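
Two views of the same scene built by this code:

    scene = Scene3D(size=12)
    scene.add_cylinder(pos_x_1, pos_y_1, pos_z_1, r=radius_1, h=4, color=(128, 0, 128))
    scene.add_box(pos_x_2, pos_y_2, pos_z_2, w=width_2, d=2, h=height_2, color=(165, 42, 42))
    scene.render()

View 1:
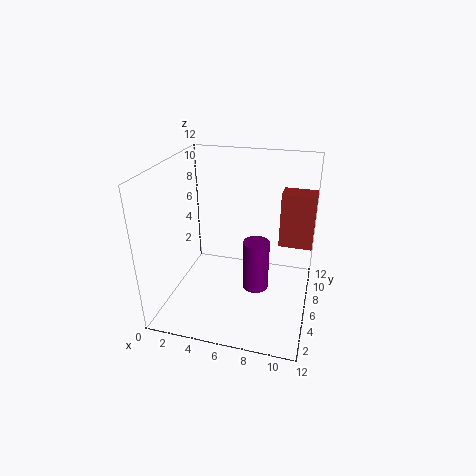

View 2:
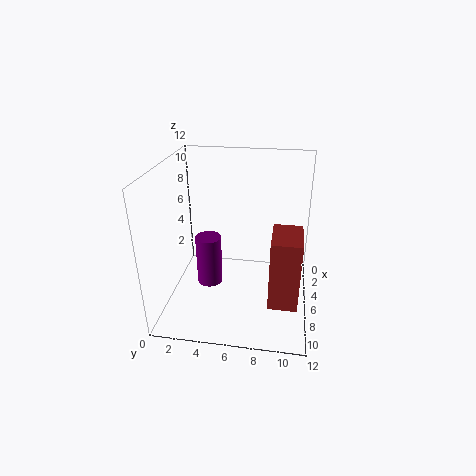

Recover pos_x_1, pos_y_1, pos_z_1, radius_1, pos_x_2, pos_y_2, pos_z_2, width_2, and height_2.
pos_x_1 = 8
pos_y_1 = 4
pos_z_1 = 3
radius_1 = 1
pos_x_2 = 9
pos_y_2 = 9
pos_z_2 = 4
width_2 = 3
height_2 = 5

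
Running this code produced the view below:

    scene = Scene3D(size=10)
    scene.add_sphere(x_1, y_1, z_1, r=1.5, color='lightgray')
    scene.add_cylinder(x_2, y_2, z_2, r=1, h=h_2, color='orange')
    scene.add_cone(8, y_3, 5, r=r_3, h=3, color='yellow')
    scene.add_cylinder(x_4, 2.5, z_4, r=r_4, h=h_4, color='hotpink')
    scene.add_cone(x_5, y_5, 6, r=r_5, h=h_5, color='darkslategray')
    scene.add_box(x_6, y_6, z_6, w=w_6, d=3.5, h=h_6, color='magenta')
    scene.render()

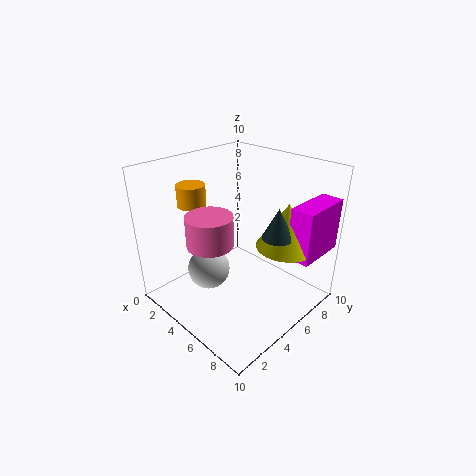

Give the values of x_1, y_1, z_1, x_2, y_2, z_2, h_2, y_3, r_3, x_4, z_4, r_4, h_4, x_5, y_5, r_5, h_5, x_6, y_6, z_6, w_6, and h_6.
x_1 = 3.5; y_1 = 3.5; z_1 = 2.5; x_2 = 2; y_2 = 3.5; z_2 = 7; h_2 = 1.5; y_3 = 6.5; r_3 = 2; x_4 = 5; z_4 = 5.5; r_4 = 1.5; h_4 = 2; x_5 = 8; y_5 = 5.5; r_5 = 1; h_5 = 2; x_6 = 8.5; y_6 = 6; z_6 = 4.5; w_6 = 1.5; h_6 = 3.5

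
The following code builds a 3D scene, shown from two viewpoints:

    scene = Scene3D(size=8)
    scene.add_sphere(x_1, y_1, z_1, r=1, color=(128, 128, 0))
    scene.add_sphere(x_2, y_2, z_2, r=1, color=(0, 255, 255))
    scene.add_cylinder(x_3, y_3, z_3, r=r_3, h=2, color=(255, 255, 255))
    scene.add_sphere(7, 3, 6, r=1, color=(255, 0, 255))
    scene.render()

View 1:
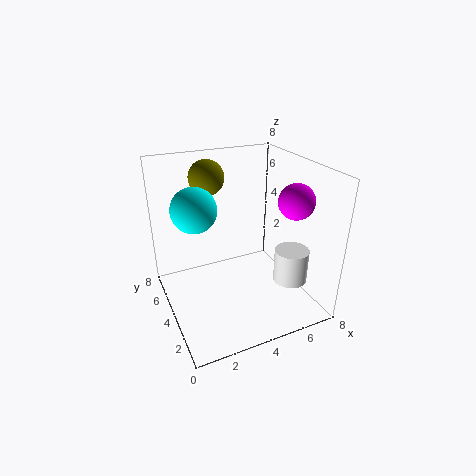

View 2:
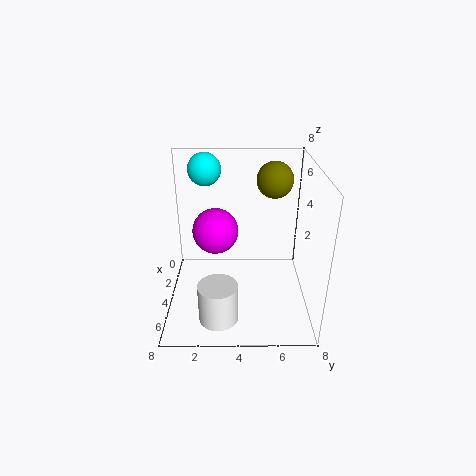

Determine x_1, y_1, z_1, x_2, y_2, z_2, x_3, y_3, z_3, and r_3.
x_1 = 3, y_1 = 6, z_1 = 7, x_2 = 1, y_2 = 2, z_2 = 7, x_3 = 7, y_3 = 3, z_3 = 1, r_3 = 1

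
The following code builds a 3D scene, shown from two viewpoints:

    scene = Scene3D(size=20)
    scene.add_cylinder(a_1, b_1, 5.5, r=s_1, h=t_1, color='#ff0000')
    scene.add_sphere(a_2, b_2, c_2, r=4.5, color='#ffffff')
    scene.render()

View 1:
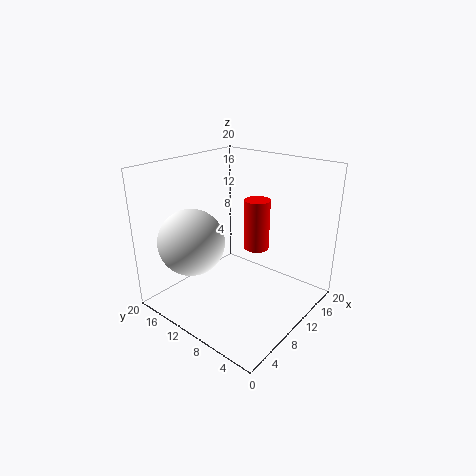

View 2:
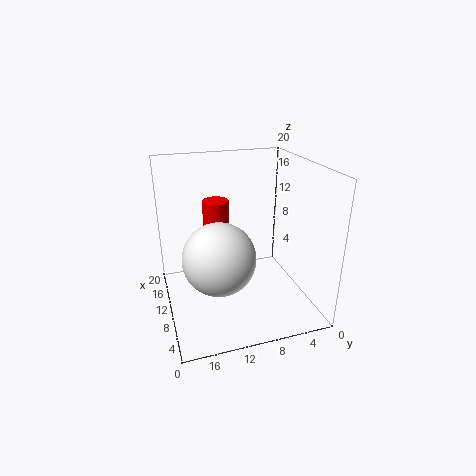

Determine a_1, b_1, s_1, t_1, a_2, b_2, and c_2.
a_1 = 16.5; b_1 = 11.5; s_1 = 2; t_1 = 8; a_2 = 5; b_2 = 14; c_2 = 10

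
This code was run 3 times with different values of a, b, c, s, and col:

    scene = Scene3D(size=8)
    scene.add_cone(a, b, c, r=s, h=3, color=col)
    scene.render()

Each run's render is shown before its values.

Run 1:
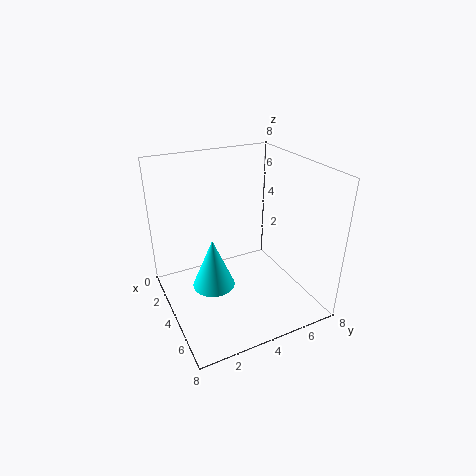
a = 3.25
b = 2.75
c = 0.75
s = 1.25
col = 'cyan'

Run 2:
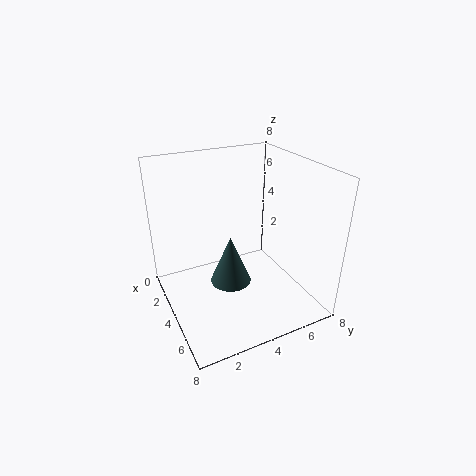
a = 3
b = 4
c = 0.5
s = 1.25
col = 'darkslategray'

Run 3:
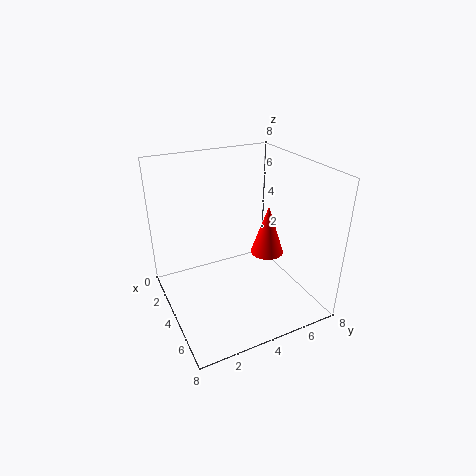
a = 3.5
b = 6.25
c = 2.25
s = 1
col = 'red'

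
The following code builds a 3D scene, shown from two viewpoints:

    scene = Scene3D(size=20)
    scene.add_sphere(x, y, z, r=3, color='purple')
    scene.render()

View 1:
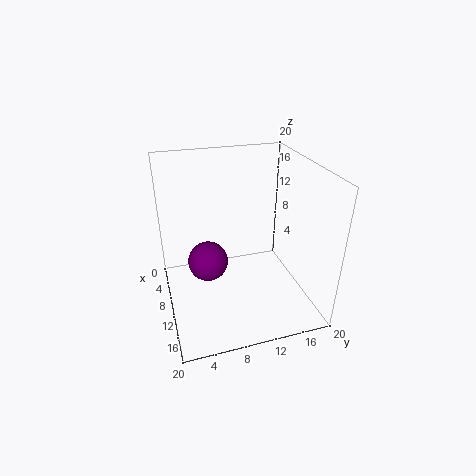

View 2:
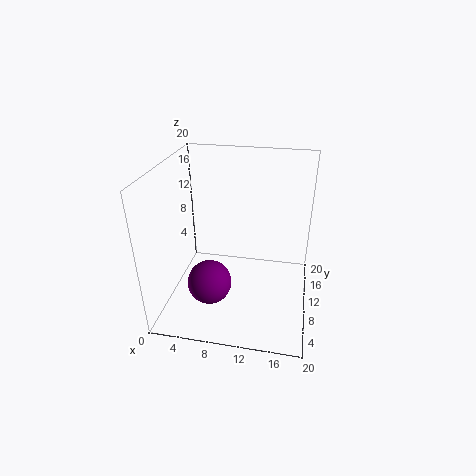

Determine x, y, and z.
x = 6.75, y = 6.25, z = 4.75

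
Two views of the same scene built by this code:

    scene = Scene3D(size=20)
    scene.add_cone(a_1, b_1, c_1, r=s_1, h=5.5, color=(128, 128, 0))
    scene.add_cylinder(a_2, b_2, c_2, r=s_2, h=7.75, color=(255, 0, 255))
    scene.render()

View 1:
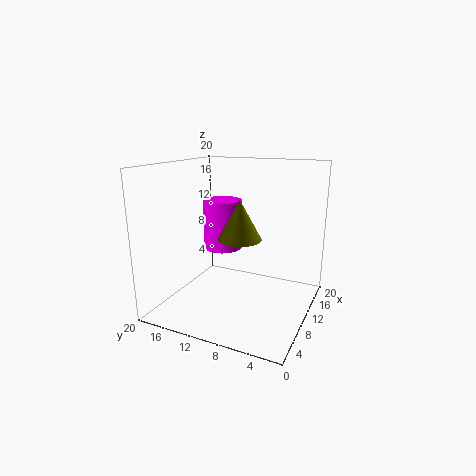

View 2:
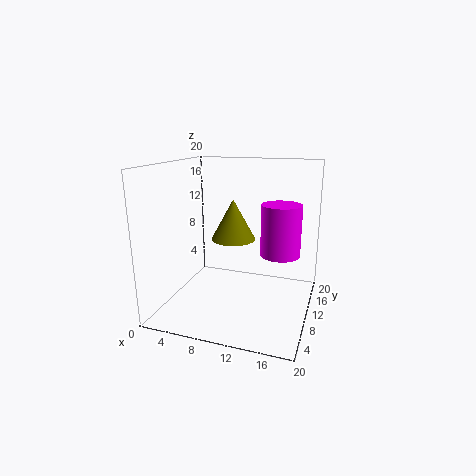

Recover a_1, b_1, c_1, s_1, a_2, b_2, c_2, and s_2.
a_1 = 9.5; b_1 = 9.5; c_1 = 10; s_1 = 3; a_2 = 15; b_2 = 15; c_2 = 6.25; s_2 = 3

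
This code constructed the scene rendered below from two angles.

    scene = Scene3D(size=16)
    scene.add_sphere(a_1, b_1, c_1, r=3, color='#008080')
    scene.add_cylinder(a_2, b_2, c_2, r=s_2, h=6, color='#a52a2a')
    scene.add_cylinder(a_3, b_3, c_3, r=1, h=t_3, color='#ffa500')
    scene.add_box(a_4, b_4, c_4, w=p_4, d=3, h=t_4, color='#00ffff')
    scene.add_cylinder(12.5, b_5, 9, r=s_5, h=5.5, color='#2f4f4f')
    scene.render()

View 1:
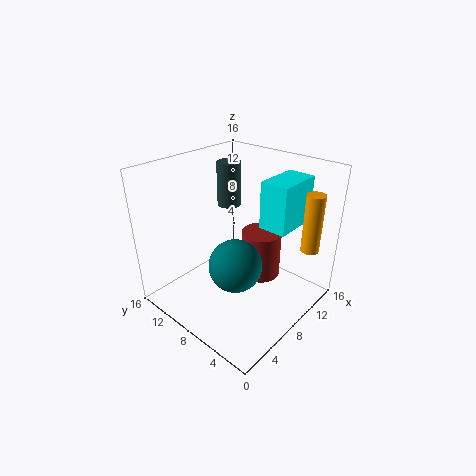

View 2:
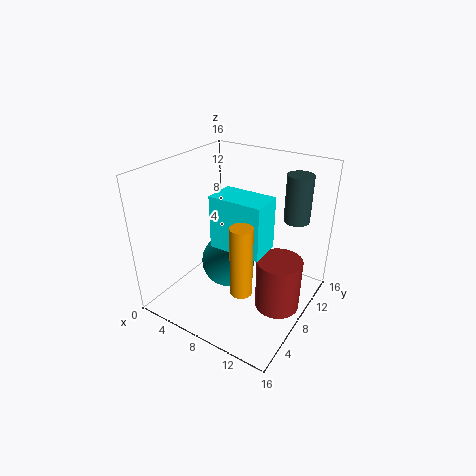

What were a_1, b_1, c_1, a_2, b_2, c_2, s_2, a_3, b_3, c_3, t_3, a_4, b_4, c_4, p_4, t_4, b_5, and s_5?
a_1 = 7, b_1 = 7.5, c_1 = 5, a_2 = 13, b_2 = 8.5, c_2 = 0.5, s_2 = 2.5, a_3 = 12.5, b_3 = 1.5, c_3 = 7, t_3 = 6.5, a_4 = 8.5, b_4 = 2.5, c_4 = 10, p_4 = 5, t_4 = 5, b_5 = 13.5, s_5 = 1.5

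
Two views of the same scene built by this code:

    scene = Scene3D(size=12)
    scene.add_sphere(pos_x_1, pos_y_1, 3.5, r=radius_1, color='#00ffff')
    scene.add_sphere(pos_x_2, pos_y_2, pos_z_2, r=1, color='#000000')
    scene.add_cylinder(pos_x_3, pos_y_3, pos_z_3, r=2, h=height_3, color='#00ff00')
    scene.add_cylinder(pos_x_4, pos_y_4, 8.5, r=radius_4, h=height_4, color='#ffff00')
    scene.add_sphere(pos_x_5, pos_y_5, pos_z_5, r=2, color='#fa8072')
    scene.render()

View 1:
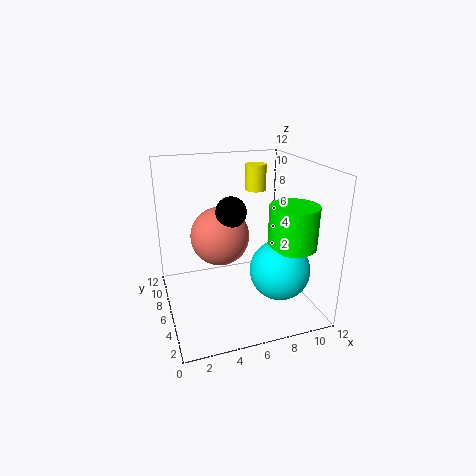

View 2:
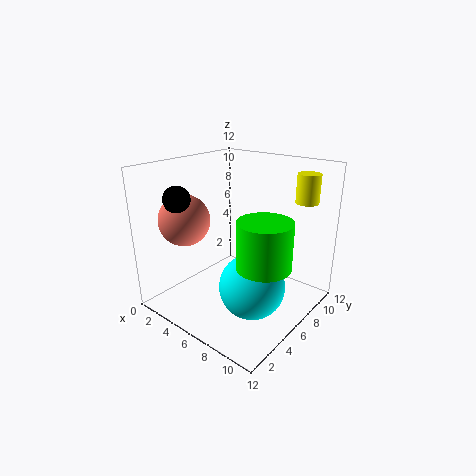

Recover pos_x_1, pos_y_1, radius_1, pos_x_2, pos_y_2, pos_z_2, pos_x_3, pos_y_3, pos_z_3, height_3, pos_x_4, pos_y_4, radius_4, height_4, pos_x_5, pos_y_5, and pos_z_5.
pos_x_1 = 9
pos_y_1 = 4
radius_1 = 2.5
pos_x_2 = 4
pos_y_2 = 1.5
pos_z_2 = 10
pos_x_3 = 10
pos_y_3 = 4
pos_z_3 = 5.5
height_3 = 3.5
pos_x_4 = 9.5
pos_y_4 = 11
radius_4 = 1
height_4 = 2.5
pos_x_5 = 3.5
pos_y_5 = 2.5
pos_z_5 = 8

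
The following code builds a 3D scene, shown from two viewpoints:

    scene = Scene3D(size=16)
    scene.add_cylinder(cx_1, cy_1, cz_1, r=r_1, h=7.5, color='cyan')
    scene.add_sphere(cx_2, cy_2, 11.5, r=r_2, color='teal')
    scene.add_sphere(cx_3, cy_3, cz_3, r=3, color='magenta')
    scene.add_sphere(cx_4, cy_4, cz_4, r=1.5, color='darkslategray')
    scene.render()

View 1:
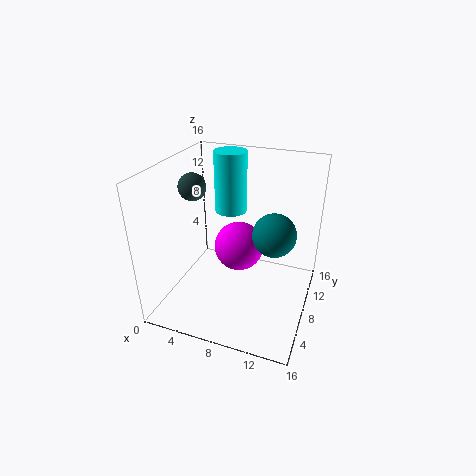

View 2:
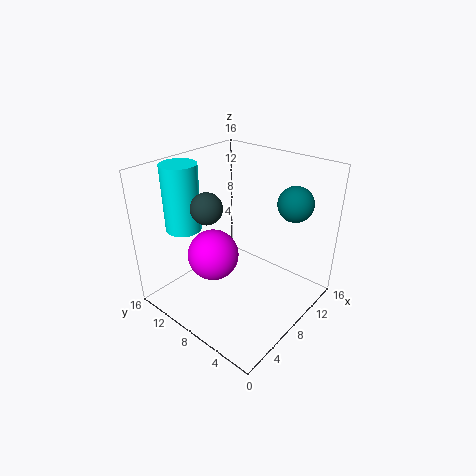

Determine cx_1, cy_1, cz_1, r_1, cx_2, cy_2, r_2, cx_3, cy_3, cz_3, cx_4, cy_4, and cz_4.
cx_1 = 5
cy_1 = 13.5
cz_1 = 8.5
r_1 = 2
cx_2 = 13
cy_2 = 4
r_2 = 2
cx_3 = 7
cy_3 = 11
cz_3 = 5
cx_4 = 3
cy_4 = 7.5
cz_4 = 13.5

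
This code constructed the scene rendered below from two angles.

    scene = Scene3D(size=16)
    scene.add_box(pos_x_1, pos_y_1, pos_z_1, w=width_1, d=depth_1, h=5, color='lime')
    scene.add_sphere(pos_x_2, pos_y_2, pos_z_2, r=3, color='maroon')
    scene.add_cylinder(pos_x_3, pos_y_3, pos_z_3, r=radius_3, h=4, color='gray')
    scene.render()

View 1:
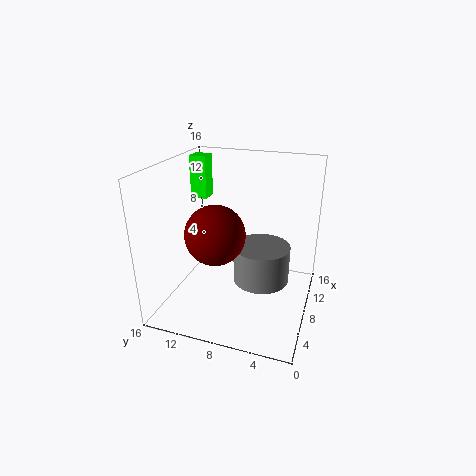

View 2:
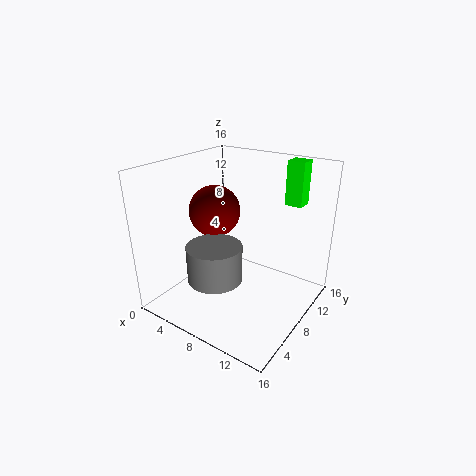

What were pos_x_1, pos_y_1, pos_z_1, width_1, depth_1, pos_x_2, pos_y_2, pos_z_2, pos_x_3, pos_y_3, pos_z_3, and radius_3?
pos_x_1 = 11
pos_y_1 = 13
pos_z_1 = 11
width_1 = 2
depth_1 = 2
pos_x_2 = 4
pos_y_2 = 9
pos_z_2 = 10
pos_x_3 = 7
pos_y_3 = 5
pos_z_3 = 4
radius_3 = 3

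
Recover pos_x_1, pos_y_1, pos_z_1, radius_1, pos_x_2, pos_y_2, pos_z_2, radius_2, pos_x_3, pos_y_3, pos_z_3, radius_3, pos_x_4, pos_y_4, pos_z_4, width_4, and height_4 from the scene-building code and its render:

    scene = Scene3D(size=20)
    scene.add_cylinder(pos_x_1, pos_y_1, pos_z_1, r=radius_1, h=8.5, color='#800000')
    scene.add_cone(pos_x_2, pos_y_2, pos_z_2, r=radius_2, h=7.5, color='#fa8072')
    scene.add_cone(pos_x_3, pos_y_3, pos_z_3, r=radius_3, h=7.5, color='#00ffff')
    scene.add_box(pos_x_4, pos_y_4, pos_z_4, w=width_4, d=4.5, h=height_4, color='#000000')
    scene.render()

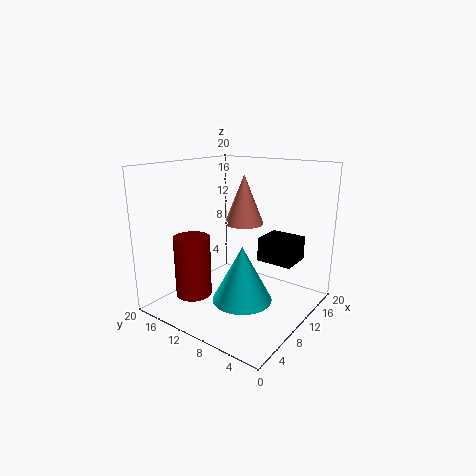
pos_x_1 = 5.5
pos_y_1 = 14.5
pos_z_1 = 2
radius_1 = 2.5
pos_x_2 = 15
pos_y_2 = 12.5
pos_z_2 = 10.5
radius_2 = 3
pos_x_3 = 7.5
pos_y_3 = 7.5
pos_z_3 = 2.5
radius_3 = 4
pos_x_4 = 8
pos_y_4 = 1
pos_z_4 = 8.5
width_4 = 4
height_4 = 3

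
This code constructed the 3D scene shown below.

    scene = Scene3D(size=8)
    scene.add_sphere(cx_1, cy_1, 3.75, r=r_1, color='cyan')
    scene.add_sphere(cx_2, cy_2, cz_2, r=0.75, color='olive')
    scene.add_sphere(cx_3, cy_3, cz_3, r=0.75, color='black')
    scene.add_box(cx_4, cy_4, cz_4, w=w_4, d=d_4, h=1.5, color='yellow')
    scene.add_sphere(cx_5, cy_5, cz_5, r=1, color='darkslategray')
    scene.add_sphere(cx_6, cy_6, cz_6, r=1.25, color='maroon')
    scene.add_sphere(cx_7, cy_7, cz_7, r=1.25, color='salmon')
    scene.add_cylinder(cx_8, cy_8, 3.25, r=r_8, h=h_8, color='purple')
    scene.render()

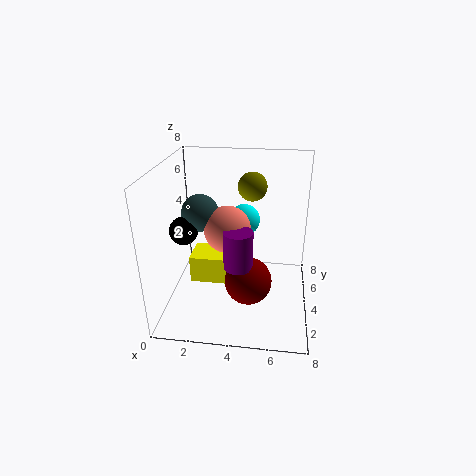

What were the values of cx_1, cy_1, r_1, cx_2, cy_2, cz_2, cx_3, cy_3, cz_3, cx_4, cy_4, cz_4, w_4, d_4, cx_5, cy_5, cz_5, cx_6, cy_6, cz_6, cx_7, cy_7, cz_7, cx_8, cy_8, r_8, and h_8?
cx_1 = 4; cy_1 = 7; r_1 = 1; cx_2 = 4.75; cy_2 = 4; cz_2 = 7; cx_3 = 1.25; cy_3 = 3; cz_3 = 4.75; cx_4 = 1.5; cy_4 = 2.75; cz_4 = 1.75; w_4 = 2.25; d_4 = 1.75; cx_5 = 2; cy_5 = 3.75; cz_5 = 5.5; cx_6 = 4.75; cy_6 = 2.5; cz_6 = 2.25; cx_7 = 3.5; cy_7 = 3.5; cz_7 = 4.75; cx_8 = 4.25; cy_8 = 2.25; r_8 = 0.75; h_8 = 2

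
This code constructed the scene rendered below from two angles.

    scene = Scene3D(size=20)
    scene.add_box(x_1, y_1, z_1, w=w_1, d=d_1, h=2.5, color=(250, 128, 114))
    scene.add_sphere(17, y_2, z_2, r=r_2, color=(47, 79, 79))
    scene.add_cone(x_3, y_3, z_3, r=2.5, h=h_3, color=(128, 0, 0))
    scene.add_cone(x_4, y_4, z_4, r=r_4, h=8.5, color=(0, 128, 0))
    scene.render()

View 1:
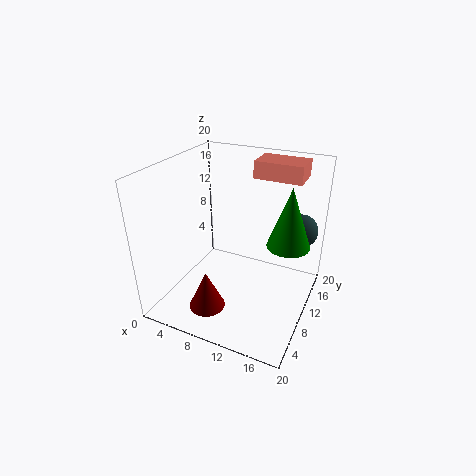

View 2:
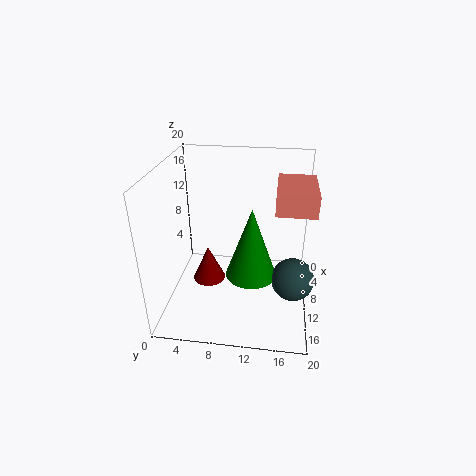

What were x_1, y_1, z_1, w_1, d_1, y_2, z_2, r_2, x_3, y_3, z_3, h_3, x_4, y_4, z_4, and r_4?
x_1 = 10
y_1 = 15
z_1 = 17
w_1 = 7
d_1 = 4.5
y_2 = 17.5
z_2 = 9
r_2 = 2.5
x_3 = 7.5
y_3 = 5
z_3 = 1
h_3 = 5.5
x_4 = 16.5
y_4 = 12.5
z_4 = 9
r_4 = 3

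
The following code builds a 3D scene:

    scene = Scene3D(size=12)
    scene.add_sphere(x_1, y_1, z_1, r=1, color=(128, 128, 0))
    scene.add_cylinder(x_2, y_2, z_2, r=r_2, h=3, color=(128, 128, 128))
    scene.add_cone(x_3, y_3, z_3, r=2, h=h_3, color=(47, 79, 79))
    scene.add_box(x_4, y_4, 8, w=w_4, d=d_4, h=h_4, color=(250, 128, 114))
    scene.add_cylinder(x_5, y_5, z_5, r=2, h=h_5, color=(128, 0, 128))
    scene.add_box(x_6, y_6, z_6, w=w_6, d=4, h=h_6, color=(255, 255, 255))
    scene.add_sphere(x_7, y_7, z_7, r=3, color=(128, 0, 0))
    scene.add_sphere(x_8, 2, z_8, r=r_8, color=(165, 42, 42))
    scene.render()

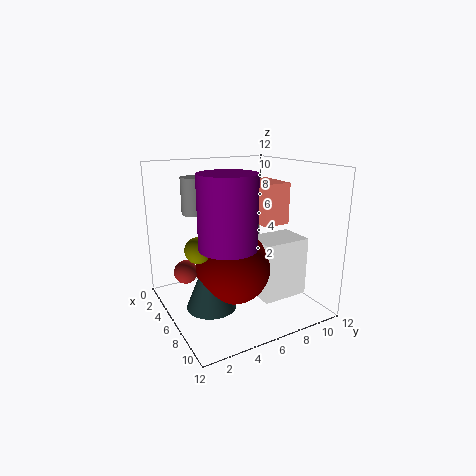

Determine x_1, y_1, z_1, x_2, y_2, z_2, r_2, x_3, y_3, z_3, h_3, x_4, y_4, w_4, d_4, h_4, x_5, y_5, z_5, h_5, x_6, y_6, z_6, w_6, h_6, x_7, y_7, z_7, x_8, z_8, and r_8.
x_1 = 7
y_1 = 2
z_1 = 6
x_2 = 4
y_2 = 3
z_2 = 8
r_2 = 1
x_3 = 7
y_3 = 3
z_3 = 1
h_3 = 5
x_4 = 7
y_4 = 6
w_4 = 3
d_4 = 2
h_4 = 3
x_5 = 10
y_5 = 3
z_5 = 7
h_5 = 5
x_6 = 6
y_6 = 7
z_6 = 1
w_6 = 3
h_6 = 5
x_7 = 7
y_7 = 5
z_7 = 4
x_8 = 4
z_8 = 3
r_8 = 1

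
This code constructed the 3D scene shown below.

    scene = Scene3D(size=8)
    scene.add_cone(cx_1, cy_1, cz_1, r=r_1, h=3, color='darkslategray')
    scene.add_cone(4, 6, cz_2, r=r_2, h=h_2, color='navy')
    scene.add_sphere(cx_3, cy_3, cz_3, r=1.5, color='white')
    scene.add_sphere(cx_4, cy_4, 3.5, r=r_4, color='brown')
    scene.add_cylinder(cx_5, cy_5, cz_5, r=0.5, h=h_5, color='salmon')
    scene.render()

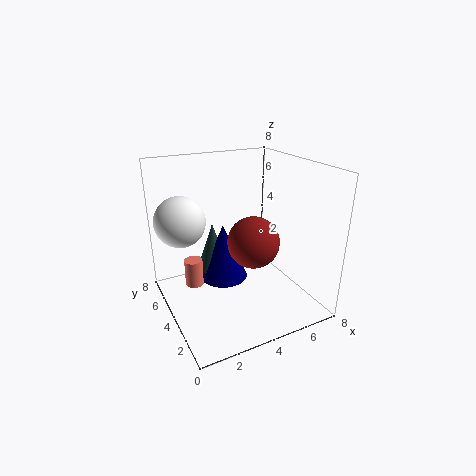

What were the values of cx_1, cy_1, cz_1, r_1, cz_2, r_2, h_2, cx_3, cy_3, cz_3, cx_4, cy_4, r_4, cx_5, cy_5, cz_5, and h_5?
cx_1 = 3.5, cy_1 = 6.5, cz_1 = 1, r_1 = 1, cz_2 = 0.5, r_2 = 1.5, h_2 = 3.5, cx_3 = 1.5, cy_3 = 6.5, cz_3 = 4.5, cx_4 = 5, cy_4 = 4, r_4 = 1.5, cx_5 = 1.5, cy_5 = 4.5, cz_5 = 1.5, h_5 = 1.5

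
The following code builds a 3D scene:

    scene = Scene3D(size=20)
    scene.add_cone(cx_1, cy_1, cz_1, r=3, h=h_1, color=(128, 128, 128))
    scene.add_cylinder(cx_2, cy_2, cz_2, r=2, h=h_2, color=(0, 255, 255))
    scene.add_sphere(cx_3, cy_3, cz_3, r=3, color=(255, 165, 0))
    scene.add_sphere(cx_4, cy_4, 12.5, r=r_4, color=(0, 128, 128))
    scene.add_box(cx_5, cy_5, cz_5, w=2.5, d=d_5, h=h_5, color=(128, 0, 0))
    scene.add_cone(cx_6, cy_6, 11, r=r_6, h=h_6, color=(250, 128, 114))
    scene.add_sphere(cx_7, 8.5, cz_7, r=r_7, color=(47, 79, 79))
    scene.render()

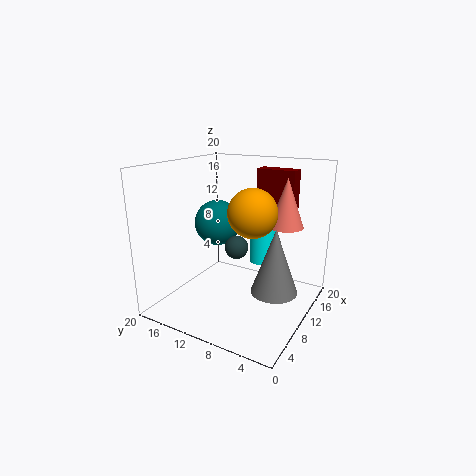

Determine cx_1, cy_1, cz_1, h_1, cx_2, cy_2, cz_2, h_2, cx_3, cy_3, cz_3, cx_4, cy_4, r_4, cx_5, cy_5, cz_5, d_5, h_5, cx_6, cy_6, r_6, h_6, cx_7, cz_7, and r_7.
cx_1 = 8; cy_1 = 3.5; cz_1 = 4.5; h_1 = 8.5; cx_2 = 15; cy_2 = 8.5; cz_2 = 5; h_2 = 5.5; cx_3 = 6.5; cy_3 = 6; cz_3 = 15; cx_4 = 8; cy_4 = 12; r_4 = 3; cx_5 = 17.5; cy_5 = 5; cz_5 = 10; d_5 = 6; h_5 = 8.5; cx_6 = 15; cy_6 = 5; r_6 = 2.5; h_6 = 7; cx_7 = 7; cz_7 = 10; r_7 = 1.5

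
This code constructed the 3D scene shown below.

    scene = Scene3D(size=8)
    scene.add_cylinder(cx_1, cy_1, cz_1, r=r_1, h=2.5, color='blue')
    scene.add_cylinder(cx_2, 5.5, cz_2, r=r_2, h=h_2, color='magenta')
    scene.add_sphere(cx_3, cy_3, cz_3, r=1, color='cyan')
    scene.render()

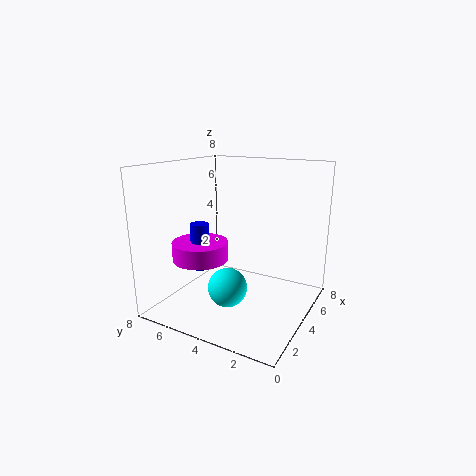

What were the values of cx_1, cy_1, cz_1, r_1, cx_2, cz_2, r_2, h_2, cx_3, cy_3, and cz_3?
cx_1 = 2.5
cy_1 = 5.5
cz_1 = 2.5
r_1 = 0.5
cx_2 = 2.5
cz_2 = 3
r_2 = 1.5
h_2 = 1
cx_3 = 2
cy_3 = 3.5
cz_3 = 2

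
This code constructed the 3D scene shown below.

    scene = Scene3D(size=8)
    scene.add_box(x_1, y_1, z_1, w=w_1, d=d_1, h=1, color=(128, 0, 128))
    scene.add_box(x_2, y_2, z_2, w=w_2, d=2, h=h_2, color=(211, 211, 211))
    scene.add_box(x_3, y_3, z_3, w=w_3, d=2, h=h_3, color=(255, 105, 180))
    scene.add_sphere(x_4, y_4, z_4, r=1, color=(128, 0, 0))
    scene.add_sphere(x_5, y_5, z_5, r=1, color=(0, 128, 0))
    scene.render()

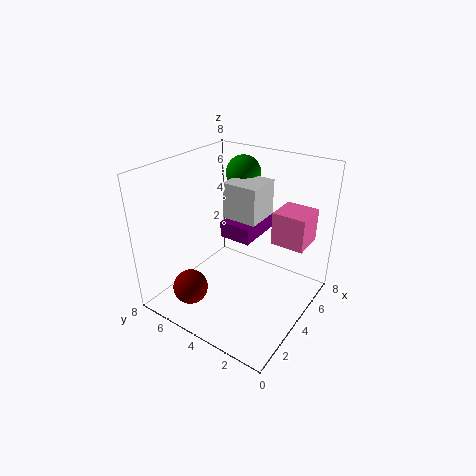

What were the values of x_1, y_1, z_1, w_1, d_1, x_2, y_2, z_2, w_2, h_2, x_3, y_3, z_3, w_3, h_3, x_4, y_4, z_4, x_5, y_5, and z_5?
x_1 = 5; y_1 = 4; z_1 = 3; w_1 = 3; d_1 = 2; x_2 = 4; y_2 = 3; z_2 = 5; w_2 = 2; h_2 = 2; x_3 = 6; y_3 = 1; z_3 = 3; w_3 = 2; h_3 = 2; x_4 = 2; y_4 = 6; z_4 = 1; x_5 = 6; y_5 = 5; z_5 = 7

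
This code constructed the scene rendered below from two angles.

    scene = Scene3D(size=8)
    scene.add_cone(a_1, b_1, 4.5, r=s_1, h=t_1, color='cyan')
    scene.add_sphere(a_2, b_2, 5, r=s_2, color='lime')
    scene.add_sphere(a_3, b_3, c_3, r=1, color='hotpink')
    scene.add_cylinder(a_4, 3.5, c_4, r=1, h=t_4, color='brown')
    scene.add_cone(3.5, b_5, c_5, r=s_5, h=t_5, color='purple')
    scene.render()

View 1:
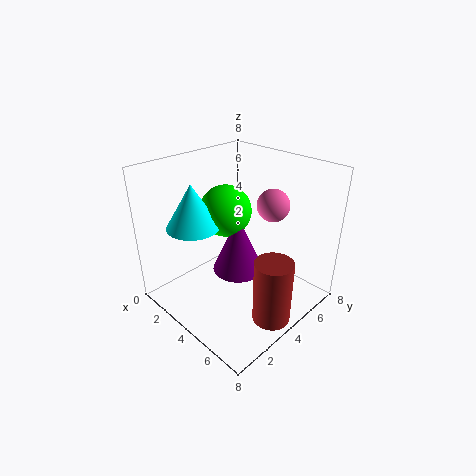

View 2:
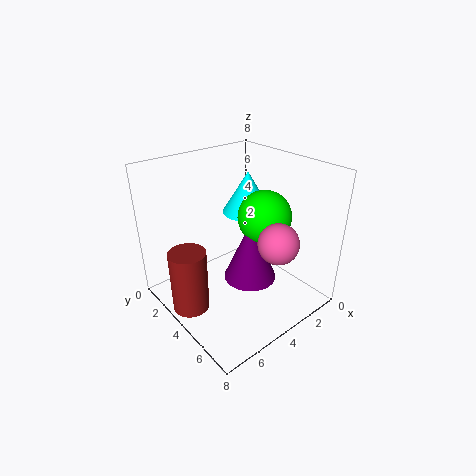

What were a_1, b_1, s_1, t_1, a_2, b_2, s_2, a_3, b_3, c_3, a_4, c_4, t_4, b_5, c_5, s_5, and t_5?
a_1 = 2
b_1 = 2.5
s_1 = 1.5
t_1 = 2.5
a_2 = 2.5
b_2 = 4.5
s_2 = 1.5
a_3 = 4
b_3 = 7
c_3 = 5
a_4 = 7
c_4 = 0.5
t_4 = 3.5
b_5 = 4.5
c_5 = 1.5
s_5 = 1.5
t_5 = 3.5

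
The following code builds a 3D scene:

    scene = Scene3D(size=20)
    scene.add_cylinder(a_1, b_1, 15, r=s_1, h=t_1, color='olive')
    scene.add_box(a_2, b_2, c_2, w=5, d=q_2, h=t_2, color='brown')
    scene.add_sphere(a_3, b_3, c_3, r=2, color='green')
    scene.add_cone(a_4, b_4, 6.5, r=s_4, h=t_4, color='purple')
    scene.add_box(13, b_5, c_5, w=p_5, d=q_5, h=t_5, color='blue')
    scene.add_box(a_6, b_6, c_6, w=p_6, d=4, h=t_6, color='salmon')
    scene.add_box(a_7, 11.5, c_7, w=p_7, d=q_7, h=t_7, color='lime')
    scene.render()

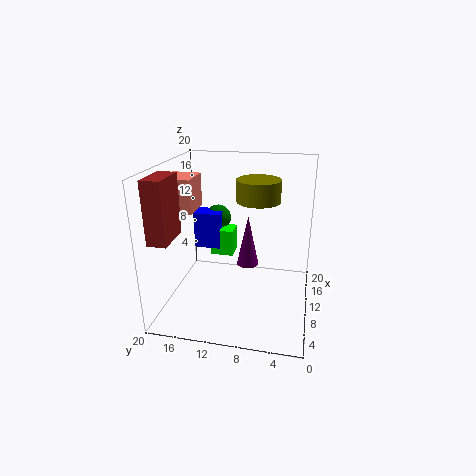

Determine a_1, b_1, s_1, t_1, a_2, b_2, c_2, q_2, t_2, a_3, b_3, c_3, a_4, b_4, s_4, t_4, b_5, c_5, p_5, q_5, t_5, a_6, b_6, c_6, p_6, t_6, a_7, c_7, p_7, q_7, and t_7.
a_1 = 11.5, b_1 = 7.5, s_1 = 3, t_1 = 3, a_2 = 2, b_2 = 17, c_2 = 11.5, q_2 = 2.5, t_2 = 8, a_3 = 16, b_3 = 14.5, c_3 = 10.5, a_4 = 9.5, b_4 = 8.5, s_4 = 1.5, t_4 = 7, b_5 = 13.5, c_5 = 6.5, p_5 = 3, q_5 = 4, t_5 = 5.5, a_6 = 7, b_6 = 15.5, c_6 = 14, p_6 = 4.5, t_6 = 4.5, a_7 = 13, c_7 = 5.5, p_7 = 3, q_7 = 3.5, t_7 = 4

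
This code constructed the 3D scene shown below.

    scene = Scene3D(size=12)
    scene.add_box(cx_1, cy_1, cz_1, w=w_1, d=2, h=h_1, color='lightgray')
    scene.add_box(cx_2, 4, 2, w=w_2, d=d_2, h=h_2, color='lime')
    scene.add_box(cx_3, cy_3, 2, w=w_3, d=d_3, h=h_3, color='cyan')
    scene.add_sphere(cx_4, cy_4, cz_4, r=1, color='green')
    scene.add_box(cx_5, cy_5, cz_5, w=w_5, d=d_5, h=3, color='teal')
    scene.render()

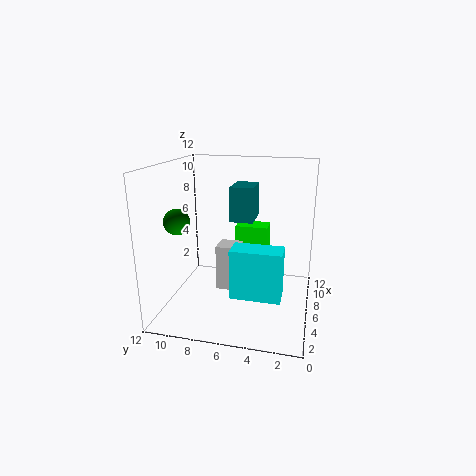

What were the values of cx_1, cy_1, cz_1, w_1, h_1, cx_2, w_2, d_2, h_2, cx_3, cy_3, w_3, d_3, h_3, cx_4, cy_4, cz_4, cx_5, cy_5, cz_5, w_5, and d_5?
cx_1 = 6, cy_1 = 6, cz_1 = 1, w_1 = 2, h_1 = 4, cx_2 = 9, w_2 = 2, d_2 = 3, h_2 = 4, cx_3 = 3, cy_3 = 2, w_3 = 2, d_3 = 4, h_3 = 4, cx_4 = 3, cy_4 = 10, cz_4 = 8, cx_5 = 7, cy_5 = 5, cz_5 = 7, w_5 = 3, d_5 = 2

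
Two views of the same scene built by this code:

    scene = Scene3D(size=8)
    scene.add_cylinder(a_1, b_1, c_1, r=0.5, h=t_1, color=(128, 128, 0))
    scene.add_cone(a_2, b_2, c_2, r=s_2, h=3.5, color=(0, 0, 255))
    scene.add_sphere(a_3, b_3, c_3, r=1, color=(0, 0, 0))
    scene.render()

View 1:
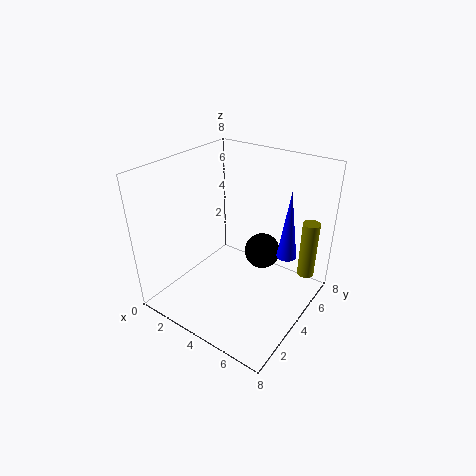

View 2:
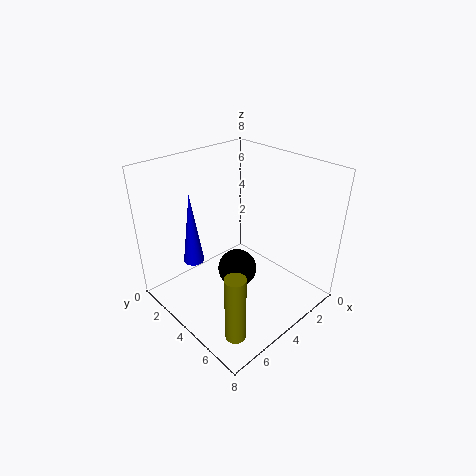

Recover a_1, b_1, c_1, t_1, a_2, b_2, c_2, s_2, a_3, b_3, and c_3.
a_1 = 7
b_1 = 7
c_1 = 1
t_1 = 3.5
a_2 = 7
b_2 = 4
c_2 = 4
s_2 = 0.5
a_3 = 5
b_3 = 5
c_3 = 3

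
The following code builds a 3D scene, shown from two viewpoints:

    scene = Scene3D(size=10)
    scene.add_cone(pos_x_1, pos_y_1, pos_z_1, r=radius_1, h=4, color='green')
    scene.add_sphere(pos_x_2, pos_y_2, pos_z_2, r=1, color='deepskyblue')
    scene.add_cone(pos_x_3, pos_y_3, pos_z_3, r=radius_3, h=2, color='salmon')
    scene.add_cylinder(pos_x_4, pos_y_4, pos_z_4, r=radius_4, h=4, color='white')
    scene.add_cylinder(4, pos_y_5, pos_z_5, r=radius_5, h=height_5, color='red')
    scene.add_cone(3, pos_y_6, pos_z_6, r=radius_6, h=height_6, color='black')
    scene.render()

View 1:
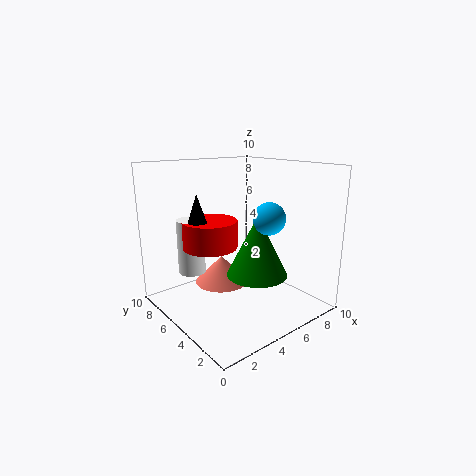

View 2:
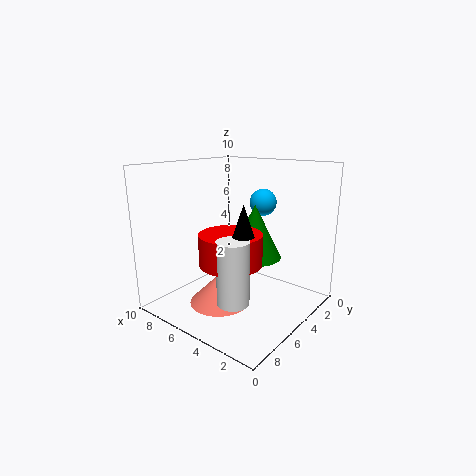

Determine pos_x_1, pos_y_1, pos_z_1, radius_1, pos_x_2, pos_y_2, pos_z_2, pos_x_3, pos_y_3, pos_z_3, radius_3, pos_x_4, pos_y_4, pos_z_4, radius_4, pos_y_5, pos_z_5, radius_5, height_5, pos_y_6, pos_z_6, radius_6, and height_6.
pos_x_1 = 5
pos_y_1 = 3
pos_z_1 = 3
radius_1 = 2
pos_x_2 = 5
pos_y_2 = 2
pos_z_2 = 7
pos_x_3 = 5
pos_y_3 = 7
pos_z_3 = 1
radius_3 = 2
pos_x_4 = 3
pos_y_4 = 8
pos_z_4 = 2
radius_4 = 1
pos_y_5 = 7
pos_z_5 = 4
radius_5 = 2
height_5 = 2
pos_y_6 = 7
pos_z_6 = 5
radius_6 = 1
height_6 = 3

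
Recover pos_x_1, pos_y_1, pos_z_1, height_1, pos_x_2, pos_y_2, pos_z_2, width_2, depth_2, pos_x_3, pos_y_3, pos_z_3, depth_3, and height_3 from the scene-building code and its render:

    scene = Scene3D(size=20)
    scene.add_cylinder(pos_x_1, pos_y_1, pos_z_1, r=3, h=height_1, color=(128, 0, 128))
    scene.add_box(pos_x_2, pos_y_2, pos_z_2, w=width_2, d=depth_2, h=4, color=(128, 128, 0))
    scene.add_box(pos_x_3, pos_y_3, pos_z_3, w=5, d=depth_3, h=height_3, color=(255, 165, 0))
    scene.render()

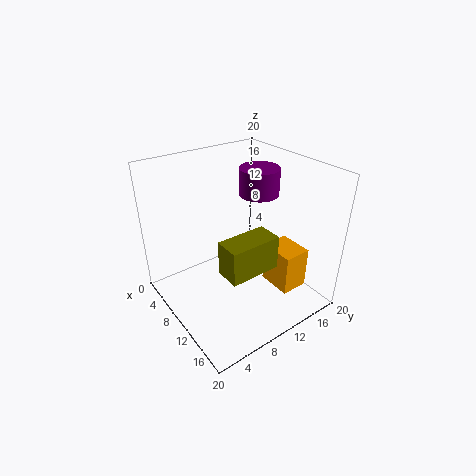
pos_x_1 = 7; pos_y_1 = 16; pos_z_1 = 14; height_1 = 4; pos_x_2 = 16; pos_y_2 = 3; pos_z_2 = 11; width_2 = 3; depth_2 = 6; pos_x_3 = 11; pos_y_3 = 14; pos_z_3 = 2; depth_3 = 4; height_3 = 6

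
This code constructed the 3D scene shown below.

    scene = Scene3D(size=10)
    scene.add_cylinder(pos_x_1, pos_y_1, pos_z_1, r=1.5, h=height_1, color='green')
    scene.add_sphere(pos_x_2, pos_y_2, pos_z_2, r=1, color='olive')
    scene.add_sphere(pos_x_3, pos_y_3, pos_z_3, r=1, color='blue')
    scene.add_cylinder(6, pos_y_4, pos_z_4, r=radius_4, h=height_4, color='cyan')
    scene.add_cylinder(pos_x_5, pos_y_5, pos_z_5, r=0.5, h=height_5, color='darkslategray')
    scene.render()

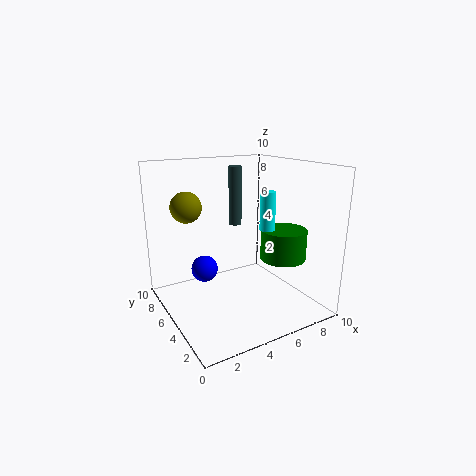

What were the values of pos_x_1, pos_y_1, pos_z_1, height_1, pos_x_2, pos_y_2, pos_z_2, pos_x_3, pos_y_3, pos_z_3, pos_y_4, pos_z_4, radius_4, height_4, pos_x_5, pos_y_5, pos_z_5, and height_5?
pos_x_1 = 7
pos_y_1 = 2.5
pos_z_1 = 4
height_1 = 2
pos_x_2 = 1.5
pos_y_2 = 5.5
pos_z_2 = 7.5
pos_x_3 = 3.5
pos_y_3 = 7.5
pos_z_3 = 2
pos_y_4 = 3
pos_z_4 = 6
radius_4 = 0.5
height_4 = 2.5
pos_x_5 = 6.5
pos_y_5 = 8
pos_z_5 = 5
height_5 = 4.5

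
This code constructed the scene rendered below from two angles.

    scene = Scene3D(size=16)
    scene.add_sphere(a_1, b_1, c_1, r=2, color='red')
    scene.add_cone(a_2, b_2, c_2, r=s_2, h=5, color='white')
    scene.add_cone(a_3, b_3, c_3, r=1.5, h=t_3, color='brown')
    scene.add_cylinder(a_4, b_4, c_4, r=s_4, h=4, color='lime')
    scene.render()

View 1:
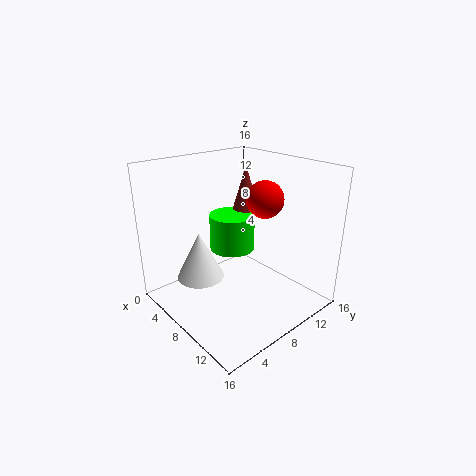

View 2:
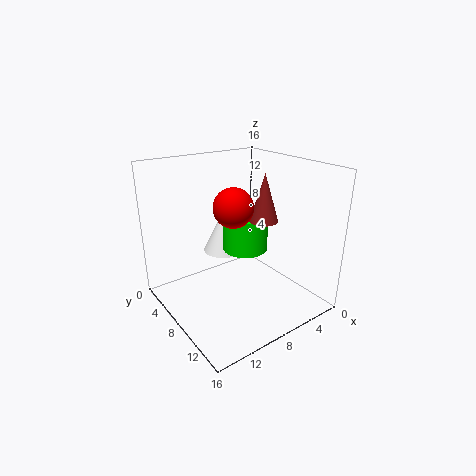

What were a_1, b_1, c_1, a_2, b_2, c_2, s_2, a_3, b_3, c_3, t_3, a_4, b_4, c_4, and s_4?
a_1 = 10, b_1 = 10, c_1 = 12.5, a_2 = 7, b_2 = 3.5, c_2 = 4.5, s_2 = 2.5, a_3 = 6.5, b_3 = 10.5, c_3 = 10.5, t_3 = 5, a_4 = 7, b_4 = 8, c_4 = 6.5, s_4 = 2.5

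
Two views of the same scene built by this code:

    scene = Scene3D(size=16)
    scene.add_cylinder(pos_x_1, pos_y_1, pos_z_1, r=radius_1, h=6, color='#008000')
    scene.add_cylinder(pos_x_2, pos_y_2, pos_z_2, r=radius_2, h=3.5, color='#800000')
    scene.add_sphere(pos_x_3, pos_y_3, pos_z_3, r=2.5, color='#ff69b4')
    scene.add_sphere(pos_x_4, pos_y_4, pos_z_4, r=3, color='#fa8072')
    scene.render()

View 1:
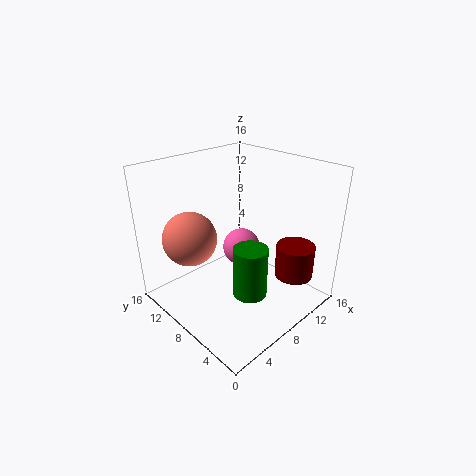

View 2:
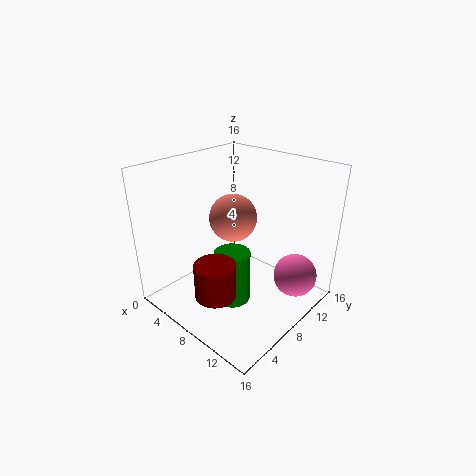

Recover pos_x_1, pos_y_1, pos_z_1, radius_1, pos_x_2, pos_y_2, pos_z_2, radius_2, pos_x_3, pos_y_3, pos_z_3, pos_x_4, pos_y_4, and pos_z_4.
pos_x_1 = 8.5, pos_y_1 = 6.5, pos_z_1 = 1, radius_1 = 2, pos_x_2 = 10.5, pos_y_2 = 2, pos_z_2 = 5, radius_2 = 2, pos_x_3 = 13, pos_y_3 = 12.5, pos_z_3 = 3, pos_x_4 = 4, pos_y_4 = 11.5, pos_z_4 = 8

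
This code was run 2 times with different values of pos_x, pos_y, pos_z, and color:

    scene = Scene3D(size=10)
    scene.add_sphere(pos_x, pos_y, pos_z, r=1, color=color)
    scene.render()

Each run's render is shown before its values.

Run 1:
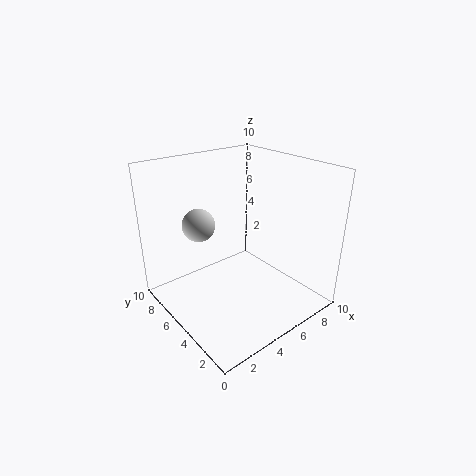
pos_x = 1.75
pos_y = 4.75
pos_z = 7
color = 'lightgray'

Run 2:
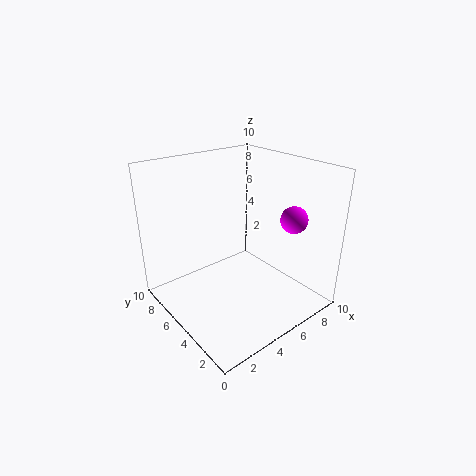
pos_x = 9
pos_y = 3.5
pos_z = 5.75
color = 'magenta'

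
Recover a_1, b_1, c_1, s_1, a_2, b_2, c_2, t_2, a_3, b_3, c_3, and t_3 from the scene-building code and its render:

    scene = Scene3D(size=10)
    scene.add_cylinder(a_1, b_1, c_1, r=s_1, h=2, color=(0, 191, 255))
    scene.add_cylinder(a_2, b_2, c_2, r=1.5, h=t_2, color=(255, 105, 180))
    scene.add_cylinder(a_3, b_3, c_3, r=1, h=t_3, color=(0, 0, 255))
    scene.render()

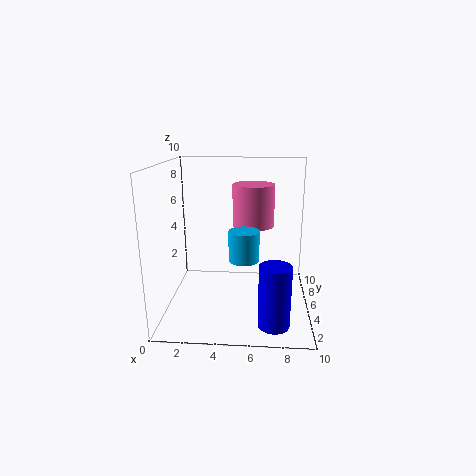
a_1 = 5.5
b_1 = 3.5
c_1 = 4
s_1 = 1
a_2 = 6
b_2 = 6.5
c_2 = 5.5
t_2 = 3
a_3 = 7.5
b_3 = 1.5
c_3 = 0.5
t_3 = 4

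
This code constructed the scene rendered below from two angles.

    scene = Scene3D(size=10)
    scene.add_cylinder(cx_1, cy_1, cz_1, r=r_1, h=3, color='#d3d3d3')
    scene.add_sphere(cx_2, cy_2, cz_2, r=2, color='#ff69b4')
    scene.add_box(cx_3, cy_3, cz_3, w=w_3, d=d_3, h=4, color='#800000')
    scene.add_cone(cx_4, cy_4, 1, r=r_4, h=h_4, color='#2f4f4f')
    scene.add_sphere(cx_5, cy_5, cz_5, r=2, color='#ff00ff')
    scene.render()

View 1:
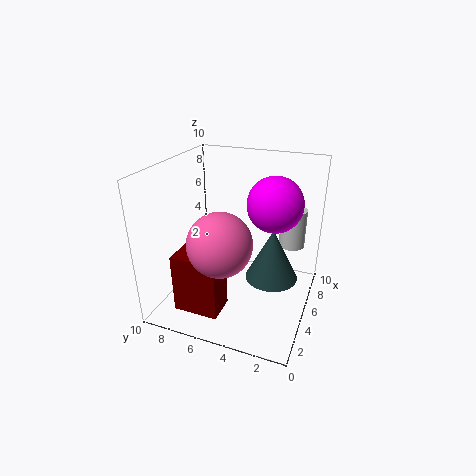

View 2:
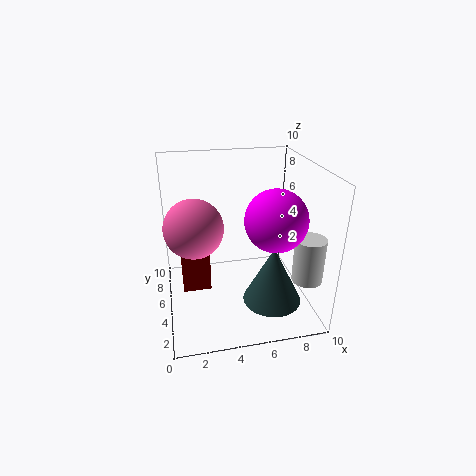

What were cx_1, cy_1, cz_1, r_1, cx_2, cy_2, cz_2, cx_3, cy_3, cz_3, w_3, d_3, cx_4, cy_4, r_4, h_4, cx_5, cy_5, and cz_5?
cx_1 = 9
cy_1 = 2
cz_1 = 3
r_1 = 1
cx_2 = 2
cy_2 = 5
cz_2 = 6
cx_3 = 1
cy_3 = 5
cz_3 = 1
w_3 = 2
d_3 = 3
cx_4 = 7
cy_4 = 3
r_4 = 2
h_4 = 4
cx_5 = 7
cy_5 = 3
cz_5 = 7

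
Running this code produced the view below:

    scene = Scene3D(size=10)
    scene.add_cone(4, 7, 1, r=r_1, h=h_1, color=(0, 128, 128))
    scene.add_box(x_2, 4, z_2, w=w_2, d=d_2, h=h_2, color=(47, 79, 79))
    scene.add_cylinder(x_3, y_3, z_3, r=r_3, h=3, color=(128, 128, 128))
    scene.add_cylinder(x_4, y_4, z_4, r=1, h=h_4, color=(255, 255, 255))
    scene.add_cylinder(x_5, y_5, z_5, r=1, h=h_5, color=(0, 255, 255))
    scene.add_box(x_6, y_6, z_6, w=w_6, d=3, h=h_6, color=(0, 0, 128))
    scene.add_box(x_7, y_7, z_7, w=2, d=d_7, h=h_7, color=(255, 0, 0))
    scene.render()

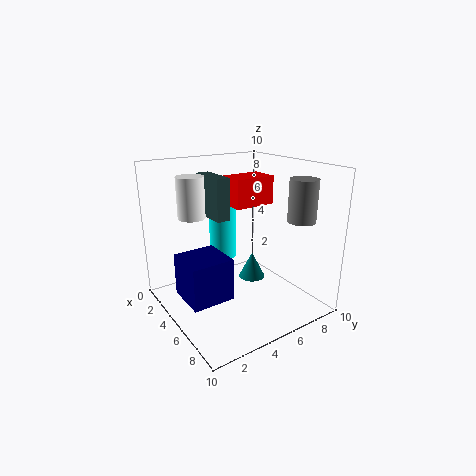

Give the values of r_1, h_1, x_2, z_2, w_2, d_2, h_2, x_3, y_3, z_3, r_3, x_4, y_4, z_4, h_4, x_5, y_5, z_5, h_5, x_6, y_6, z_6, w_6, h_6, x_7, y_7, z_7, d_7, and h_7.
r_1 = 1
h_1 = 2
x_2 = 1
z_2 = 6
w_2 = 3
d_2 = 1
h_2 = 3
x_3 = 7
y_3 = 9
z_3 = 6
r_3 = 1
x_4 = 2
y_4 = 3
z_4 = 6
h_4 = 3
x_5 = 3
y_5 = 5
z_5 = 3
h_5 = 5
x_6 = 3
y_6 = 1
z_6 = 1
w_6 = 3
h_6 = 3
x_7 = 3
y_7 = 5
z_7 = 7
d_7 = 3
h_7 = 2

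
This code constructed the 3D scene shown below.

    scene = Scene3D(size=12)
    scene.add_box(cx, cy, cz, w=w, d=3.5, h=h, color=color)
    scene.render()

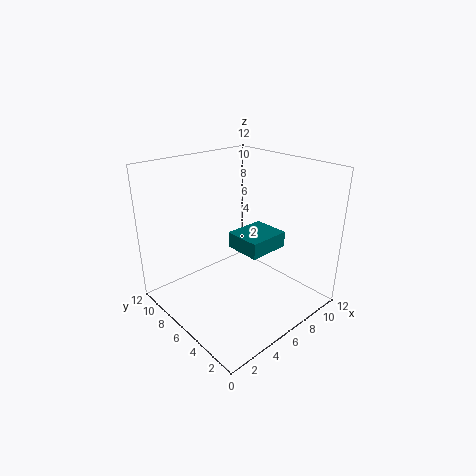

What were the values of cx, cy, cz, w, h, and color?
cx = 7.5
cy = 5.5
cz = 3.5
w = 4
h = 1.5
color = 'teal'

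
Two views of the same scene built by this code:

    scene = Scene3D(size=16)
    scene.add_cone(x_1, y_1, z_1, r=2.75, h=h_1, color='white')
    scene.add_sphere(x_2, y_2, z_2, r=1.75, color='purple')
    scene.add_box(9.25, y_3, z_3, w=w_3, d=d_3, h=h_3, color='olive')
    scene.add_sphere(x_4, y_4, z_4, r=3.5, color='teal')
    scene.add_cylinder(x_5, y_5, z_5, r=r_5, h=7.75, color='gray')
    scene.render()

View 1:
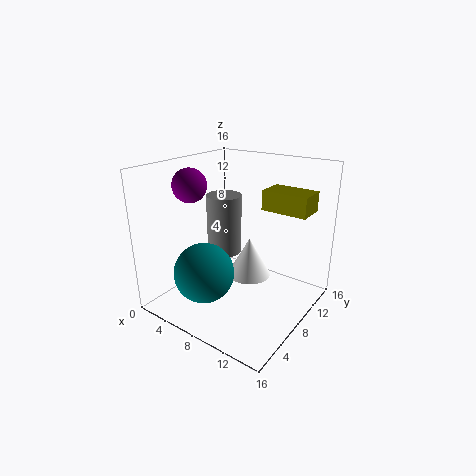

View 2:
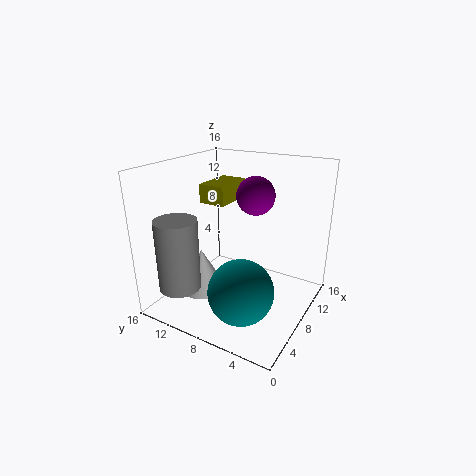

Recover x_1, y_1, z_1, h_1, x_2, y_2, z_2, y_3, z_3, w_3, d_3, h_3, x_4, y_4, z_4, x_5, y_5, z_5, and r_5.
x_1 = 6.75, y_1 = 12.25, z_1 = 1, h_1 = 5, x_2 = 4.75, y_2 = 4.25, z_2 = 14.25, y_3 = 10.75, z_3 = 10.75, w_3 = 5.25, d_3 = 3.25, h_3 = 2.25, x_4 = 4.75, y_4 = 5.75, z_4 = 3.5, x_5 = 2.75, y_5 = 12.25, z_5 = 3.25, r_5 = 2.25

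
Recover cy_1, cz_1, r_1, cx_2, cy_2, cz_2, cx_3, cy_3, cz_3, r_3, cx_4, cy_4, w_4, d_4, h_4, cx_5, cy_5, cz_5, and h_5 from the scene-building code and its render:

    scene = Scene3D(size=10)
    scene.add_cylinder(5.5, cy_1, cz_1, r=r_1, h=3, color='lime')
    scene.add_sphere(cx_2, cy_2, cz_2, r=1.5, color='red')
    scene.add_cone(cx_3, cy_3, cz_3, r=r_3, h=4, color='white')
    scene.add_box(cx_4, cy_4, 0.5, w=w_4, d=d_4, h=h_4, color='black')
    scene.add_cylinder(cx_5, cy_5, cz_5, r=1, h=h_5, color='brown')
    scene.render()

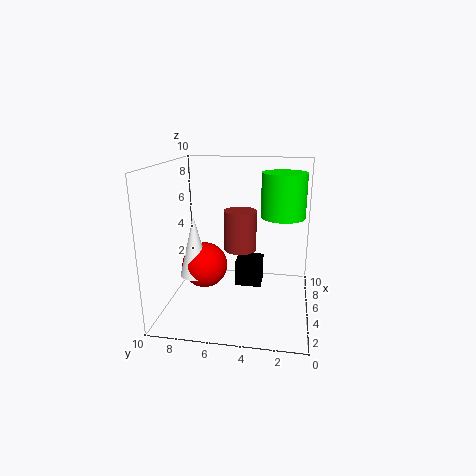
cy_1 = 2, cz_1 = 6.5, r_1 = 1.5, cx_2 = 3.5, cy_2 = 7, cz_2 = 3.5, cx_3 = 3, cy_3 = 7.5, cz_3 = 3, r_3 = 1, cx_4 = 6.5, cy_4 = 3.5, w_4 = 2, d_4 = 2, h_4 = 2, cx_5 = 3, cy_5 = 4.5, cz_5 = 5, h_5 = 2.5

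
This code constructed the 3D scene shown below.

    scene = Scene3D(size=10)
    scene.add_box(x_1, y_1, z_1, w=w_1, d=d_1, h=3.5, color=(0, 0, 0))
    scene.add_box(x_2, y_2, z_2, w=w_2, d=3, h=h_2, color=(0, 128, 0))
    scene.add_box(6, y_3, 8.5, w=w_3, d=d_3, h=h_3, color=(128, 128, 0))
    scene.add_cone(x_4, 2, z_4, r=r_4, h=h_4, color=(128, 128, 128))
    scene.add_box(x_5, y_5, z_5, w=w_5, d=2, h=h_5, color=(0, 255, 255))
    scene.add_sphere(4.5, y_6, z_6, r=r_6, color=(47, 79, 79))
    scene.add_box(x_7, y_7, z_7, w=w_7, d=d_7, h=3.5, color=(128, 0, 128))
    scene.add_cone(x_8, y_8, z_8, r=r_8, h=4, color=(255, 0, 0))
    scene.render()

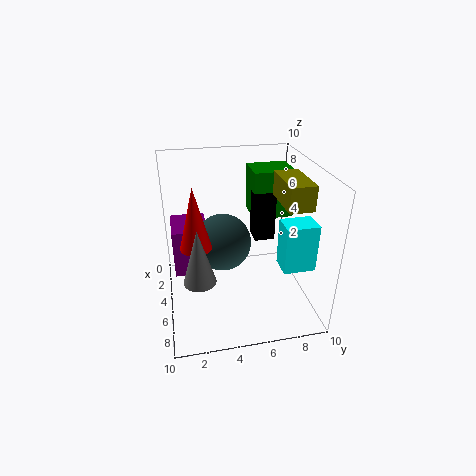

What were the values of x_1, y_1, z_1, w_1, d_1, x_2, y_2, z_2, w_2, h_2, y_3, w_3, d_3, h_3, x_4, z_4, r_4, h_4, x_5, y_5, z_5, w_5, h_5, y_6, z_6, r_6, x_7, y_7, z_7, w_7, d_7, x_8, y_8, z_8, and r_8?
x_1 = 2.5
y_1 = 6.5
z_1 = 4
w_1 = 1.5
d_1 = 1.5
x_2 = 1
y_2 = 6.5
z_2 = 5.5
w_2 = 2.5
h_2 = 3.5
y_3 = 7
w_3 = 3
d_3 = 1.5
h_3 = 1.5
x_4 = 8
z_4 = 4
r_4 = 1
h_4 = 3.5
x_5 = 7.5
y_5 = 7
z_5 = 4.5
w_5 = 1.5
h_5 = 3
y_6 = 4
z_6 = 4.5
r_6 = 2
x_7 = 1.5
y_7 = 0.5
z_7 = 2
w_7 = 3
d_7 = 2.5
x_8 = 6.5
y_8 = 2
z_8 = 5.5
r_8 = 1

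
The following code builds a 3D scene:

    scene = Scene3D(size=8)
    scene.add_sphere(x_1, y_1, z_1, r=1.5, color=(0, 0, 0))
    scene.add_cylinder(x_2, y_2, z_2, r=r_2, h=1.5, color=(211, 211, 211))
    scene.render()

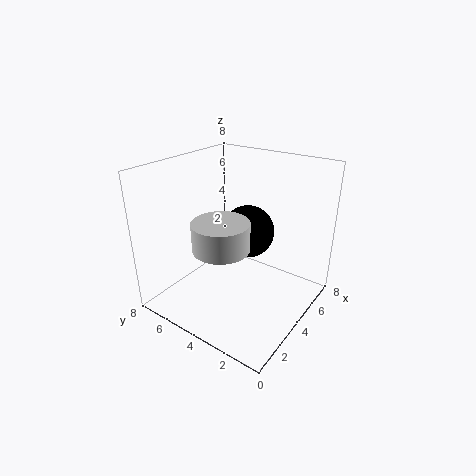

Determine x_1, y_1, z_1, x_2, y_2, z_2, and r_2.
x_1 = 5; y_1 = 4; z_1 = 4; x_2 = 2.5; y_2 = 4; z_2 = 4; r_2 = 1.5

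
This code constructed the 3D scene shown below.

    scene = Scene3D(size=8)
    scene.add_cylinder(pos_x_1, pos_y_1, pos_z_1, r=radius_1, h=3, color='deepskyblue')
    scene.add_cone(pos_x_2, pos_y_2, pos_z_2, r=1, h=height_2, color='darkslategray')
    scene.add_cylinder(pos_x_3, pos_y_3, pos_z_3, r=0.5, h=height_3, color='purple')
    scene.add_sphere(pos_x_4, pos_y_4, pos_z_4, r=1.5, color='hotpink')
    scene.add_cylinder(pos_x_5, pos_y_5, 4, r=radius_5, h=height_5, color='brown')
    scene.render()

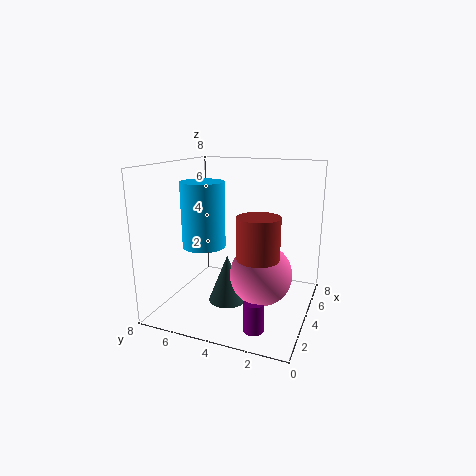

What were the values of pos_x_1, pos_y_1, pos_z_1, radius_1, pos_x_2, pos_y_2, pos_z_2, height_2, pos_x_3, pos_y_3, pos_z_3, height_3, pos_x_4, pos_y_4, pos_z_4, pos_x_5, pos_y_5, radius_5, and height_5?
pos_x_1 = 1; pos_y_1 = 4.5; pos_z_1 = 4.5; radius_1 = 1; pos_x_2 = 2.5; pos_y_2 = 4; pos_z_2 = 1; height_2 = 2.5; pos_x_3 = 1; pos_y_3 = 2; pos_z_3 = 0.5; height_3 = 1.5; pos_x_4 = 2; pos_y_4 = 2; pos_z_4 = 3; pos_x_5 = 1.5; pos_y_5 = 2; radius_5 = 1; height_5 = 2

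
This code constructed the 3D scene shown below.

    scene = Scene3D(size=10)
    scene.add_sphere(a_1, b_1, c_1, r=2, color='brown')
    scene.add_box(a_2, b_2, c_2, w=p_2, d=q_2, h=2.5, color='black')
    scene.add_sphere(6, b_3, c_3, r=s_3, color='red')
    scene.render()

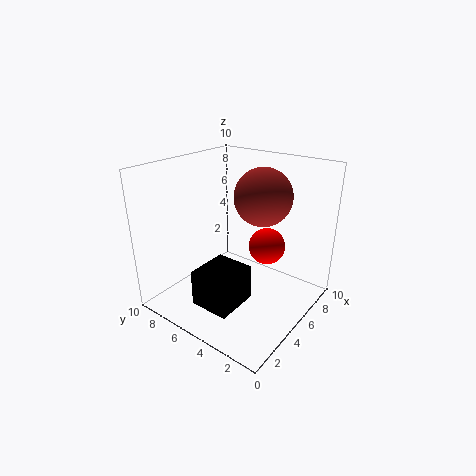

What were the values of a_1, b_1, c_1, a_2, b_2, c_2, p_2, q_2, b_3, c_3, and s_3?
a_1 = 6.5
b_1 = 4
c_1 = 7.75
a_2 = 1.5
b_2 = 3.5
c_2 = 1
p_2 = 3
q_2 = 2.75
b_3 = 3.25
c_3 = 4.5
s_3 = 1.25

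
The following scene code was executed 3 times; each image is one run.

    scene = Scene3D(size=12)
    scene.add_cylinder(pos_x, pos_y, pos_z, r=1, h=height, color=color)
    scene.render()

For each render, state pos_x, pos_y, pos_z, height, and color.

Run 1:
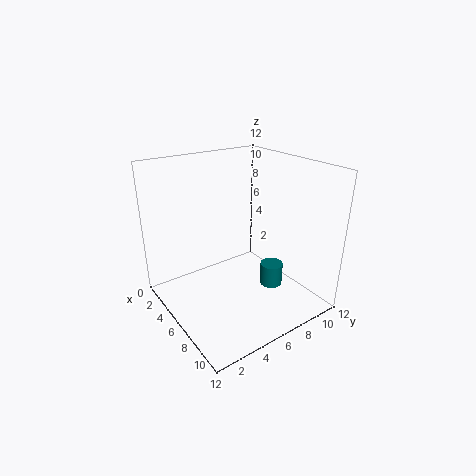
pos_x = 7
pos_y = 9
pos_z = 1
height = 2
color = 'teal'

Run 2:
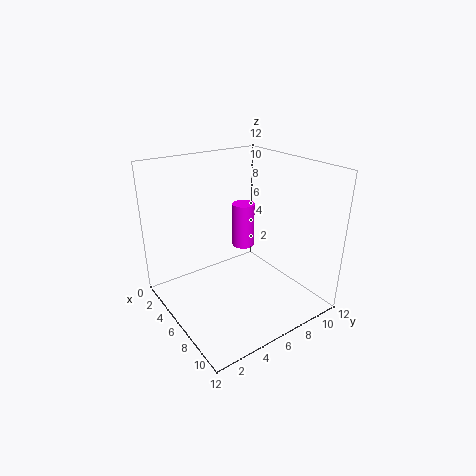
pos_x = 4
pos_y = 8
pos_z = 4
height = 4
color = 'magenta'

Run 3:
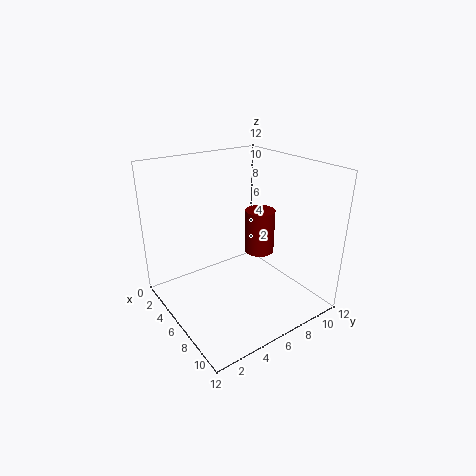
pos_x = 10
pos_y = 5
pos_z = 7
height = 3
color = 'maroon'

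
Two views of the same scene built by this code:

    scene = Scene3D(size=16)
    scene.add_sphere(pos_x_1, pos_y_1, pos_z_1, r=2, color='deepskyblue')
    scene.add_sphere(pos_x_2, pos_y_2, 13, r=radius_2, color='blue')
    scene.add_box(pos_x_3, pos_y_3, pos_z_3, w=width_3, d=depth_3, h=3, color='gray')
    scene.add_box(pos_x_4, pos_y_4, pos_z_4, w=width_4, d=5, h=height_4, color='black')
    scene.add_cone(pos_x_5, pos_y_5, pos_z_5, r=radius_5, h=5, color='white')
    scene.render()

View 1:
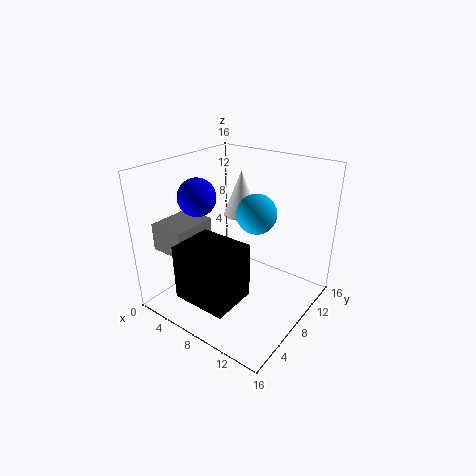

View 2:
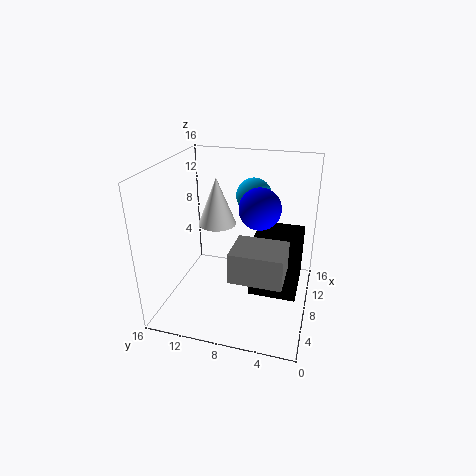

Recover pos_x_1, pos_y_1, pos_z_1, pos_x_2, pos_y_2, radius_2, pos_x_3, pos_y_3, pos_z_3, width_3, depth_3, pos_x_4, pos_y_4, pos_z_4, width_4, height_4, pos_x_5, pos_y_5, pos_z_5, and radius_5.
pos_x_1 = 11
pos_y_1 = 7
pos_z_1 = 12
pos_x_2 = 5
pos_y_2 = 5
radius_2 = 2
pos_x_3 = 1
pos_y_3 = 2
pos_z_3 = 7
width_3 = 4
depth_3 = 5
pos_x_4 = 5
pos_y_4 = 1
pos_z_4 = 3
width_4 = 6
height_4 = 6
pos_x_5 = 7
pos_y_5 = 10
pos_z_5 = 10
radius_5 = 2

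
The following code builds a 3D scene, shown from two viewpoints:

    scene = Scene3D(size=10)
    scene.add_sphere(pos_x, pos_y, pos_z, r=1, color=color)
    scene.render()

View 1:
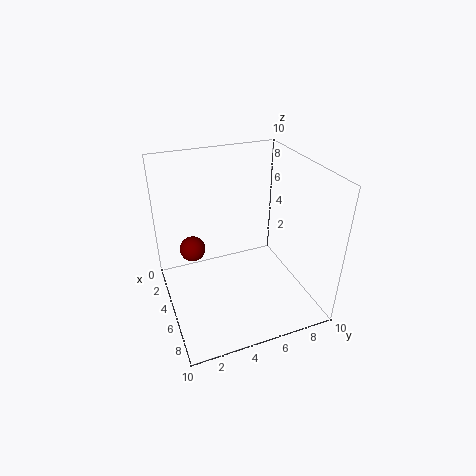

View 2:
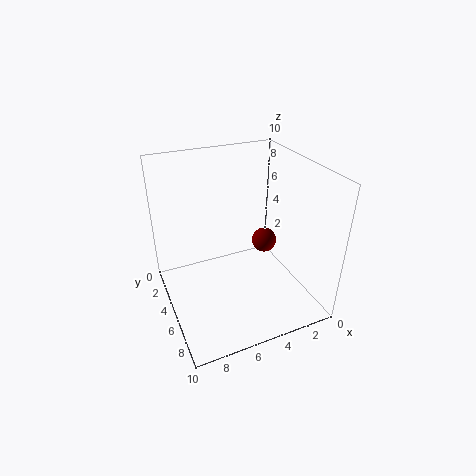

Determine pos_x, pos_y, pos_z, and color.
pos_x = 1.5; pos_y = 2.5; pos_z = 2.5; color = 'maroon'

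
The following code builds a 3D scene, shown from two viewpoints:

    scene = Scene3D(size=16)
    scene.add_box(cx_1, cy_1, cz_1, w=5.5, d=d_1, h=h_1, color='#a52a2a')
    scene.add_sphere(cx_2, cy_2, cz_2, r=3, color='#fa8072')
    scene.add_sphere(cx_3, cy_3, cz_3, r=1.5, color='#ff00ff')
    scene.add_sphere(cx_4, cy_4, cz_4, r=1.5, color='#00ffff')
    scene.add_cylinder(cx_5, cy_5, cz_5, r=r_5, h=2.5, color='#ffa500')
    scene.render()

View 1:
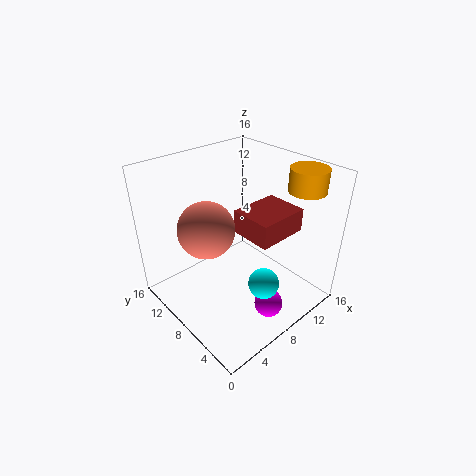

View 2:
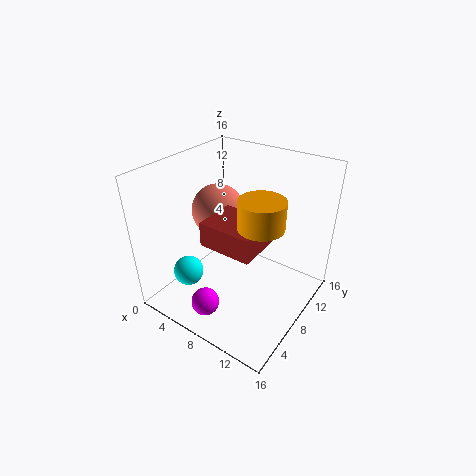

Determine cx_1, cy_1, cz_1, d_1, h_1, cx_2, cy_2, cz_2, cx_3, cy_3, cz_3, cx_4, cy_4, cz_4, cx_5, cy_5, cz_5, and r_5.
cx_1 = 7, cy_1 = 3, cz_1 = 9.5, d_1 = 4.5, h_1 = 2.5, cx_2 = 4.5, cy_2 = 9, cz_2 = 10, cx_3 = 7.5, cy_3 = 2.5, cz_3 = 2.5, cx_4 = 6, cy_4 = 2, cz_4 = 6.5, cx_5 = 13.5, cy_5 = 3.5, cz_5 = 13.5, r_5 = 2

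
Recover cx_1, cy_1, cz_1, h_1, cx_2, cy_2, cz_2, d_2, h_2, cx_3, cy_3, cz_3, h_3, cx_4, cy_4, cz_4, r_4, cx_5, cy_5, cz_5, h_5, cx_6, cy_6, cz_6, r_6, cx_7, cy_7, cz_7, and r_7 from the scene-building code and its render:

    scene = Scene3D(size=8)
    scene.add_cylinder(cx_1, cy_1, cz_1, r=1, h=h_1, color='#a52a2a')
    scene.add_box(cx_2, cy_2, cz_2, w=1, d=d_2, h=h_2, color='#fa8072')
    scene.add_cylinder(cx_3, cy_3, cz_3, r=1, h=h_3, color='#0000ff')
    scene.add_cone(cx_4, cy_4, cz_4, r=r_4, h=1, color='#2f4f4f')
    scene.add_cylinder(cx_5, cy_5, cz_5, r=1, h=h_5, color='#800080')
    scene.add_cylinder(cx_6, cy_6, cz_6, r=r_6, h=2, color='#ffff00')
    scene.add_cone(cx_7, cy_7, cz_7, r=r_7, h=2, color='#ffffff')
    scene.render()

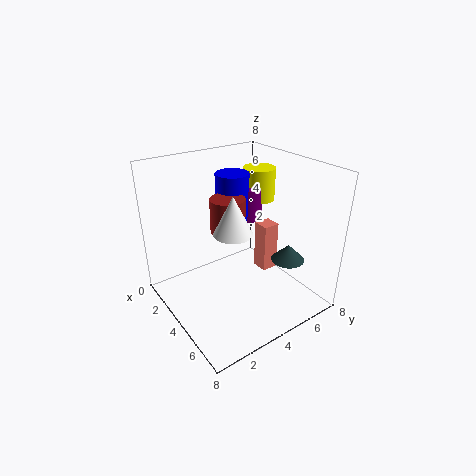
cx_1 = 3; cy_1 = 4; cz_1 = 4; h_1 = 2; cx_2 = 3; cy_2 = 6; cz_2 = 1; d_2 = 1; h_2 = 3; cx_3 = 2; cy_3 = 5; cz_3 = 4; h_3 = 3; cx_4 = 5; cy_4 = 7; cz_4 = 2; r_4 = 1; cx_5 = 2; cy_5 = 6; cz_5 = 4; h_5 = 2; cx_6 = 2; cy_6 = 7; cz_6 = 5; r_6 = 1; cx_7 = 5; cy_7 = 3; cz_7 = 5; r_7 = 1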